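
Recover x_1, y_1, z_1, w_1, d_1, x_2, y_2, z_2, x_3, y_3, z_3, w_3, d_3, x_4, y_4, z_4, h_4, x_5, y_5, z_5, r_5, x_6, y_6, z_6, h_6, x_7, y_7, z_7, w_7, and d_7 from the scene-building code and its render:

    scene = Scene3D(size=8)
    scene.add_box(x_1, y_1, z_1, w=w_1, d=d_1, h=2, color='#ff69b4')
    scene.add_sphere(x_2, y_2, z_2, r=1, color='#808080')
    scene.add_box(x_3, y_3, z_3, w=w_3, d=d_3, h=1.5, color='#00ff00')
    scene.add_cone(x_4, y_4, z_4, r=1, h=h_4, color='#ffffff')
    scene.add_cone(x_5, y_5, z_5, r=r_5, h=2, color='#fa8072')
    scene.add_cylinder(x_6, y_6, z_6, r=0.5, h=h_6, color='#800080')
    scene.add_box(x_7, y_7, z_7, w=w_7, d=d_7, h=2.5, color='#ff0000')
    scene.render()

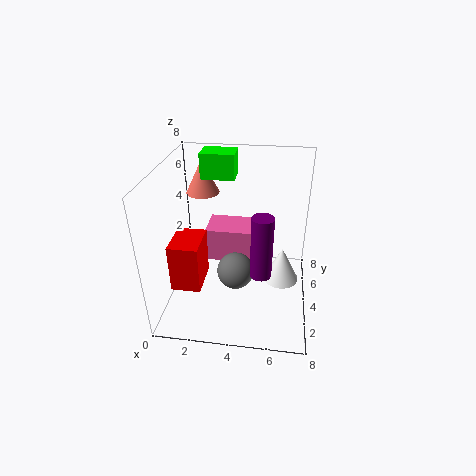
x_1 = 2, y_1 = 4.5, z_1 = 2, w_1 = 3, d_1 = 2, x_2 = 4, y_2 = 3, z_2 = 2.5, x_3 = 1.5, y_3 = 6, z_3 = 6.5, w_3 = 2, d_3 = 1.5, x_4 = 6.5, y_4 = 4, z_4 = 1.5, h_4 = 2, x_5 = 1.5, y_5 = 6.5, z_5 = 5.5, r_5 = 1, x_6 = 5.5, y_6 = 1, z_6 = 4, h_6 = 3, x_7 = 1, y_7 = 1, z_7 = 2.5, w_7 = 1.5, d_7 = 2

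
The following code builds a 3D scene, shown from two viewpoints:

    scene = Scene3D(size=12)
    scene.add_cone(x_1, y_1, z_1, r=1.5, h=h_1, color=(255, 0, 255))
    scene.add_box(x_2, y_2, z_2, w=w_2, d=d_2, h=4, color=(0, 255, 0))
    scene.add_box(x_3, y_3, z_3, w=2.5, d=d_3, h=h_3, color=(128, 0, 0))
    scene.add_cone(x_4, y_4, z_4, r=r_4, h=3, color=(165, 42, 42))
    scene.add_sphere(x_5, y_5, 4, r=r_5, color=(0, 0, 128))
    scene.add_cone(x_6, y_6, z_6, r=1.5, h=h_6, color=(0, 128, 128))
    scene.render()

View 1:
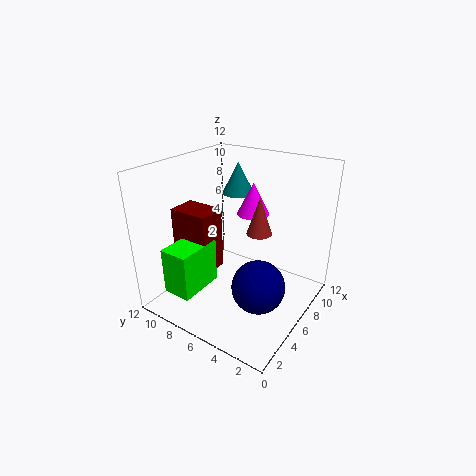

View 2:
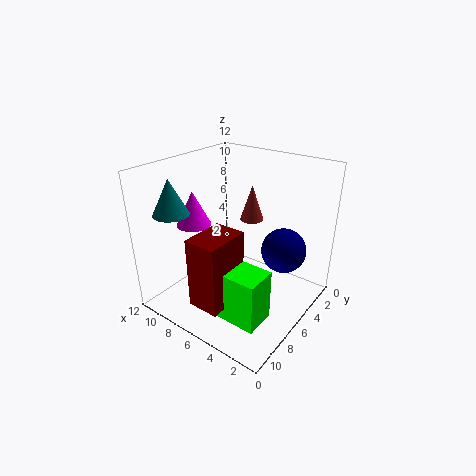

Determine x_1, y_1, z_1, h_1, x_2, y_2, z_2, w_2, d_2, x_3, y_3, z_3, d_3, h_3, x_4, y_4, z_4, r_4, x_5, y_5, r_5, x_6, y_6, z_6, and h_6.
x_1 = 10; y_1 = 7; z_1 = 6.5; h_1 = 3; x_2 = 1.5; y_2 = 8; z_2 = 1.5; w_2 = 4; d_2 = 2.5; x_3 = 4; y_3 = 8; z_3 = 2.5; d_3 = 3.5; h_3 = 5.5; x_4 = 6; y_4 = 4; z_4 = 7; r_4 = 1; x_5 = 3.5; y_5 = 2.5; r_5 = 2; x_6 = 10.5; y_6 = 9; z_6 = 8; h_6 = 3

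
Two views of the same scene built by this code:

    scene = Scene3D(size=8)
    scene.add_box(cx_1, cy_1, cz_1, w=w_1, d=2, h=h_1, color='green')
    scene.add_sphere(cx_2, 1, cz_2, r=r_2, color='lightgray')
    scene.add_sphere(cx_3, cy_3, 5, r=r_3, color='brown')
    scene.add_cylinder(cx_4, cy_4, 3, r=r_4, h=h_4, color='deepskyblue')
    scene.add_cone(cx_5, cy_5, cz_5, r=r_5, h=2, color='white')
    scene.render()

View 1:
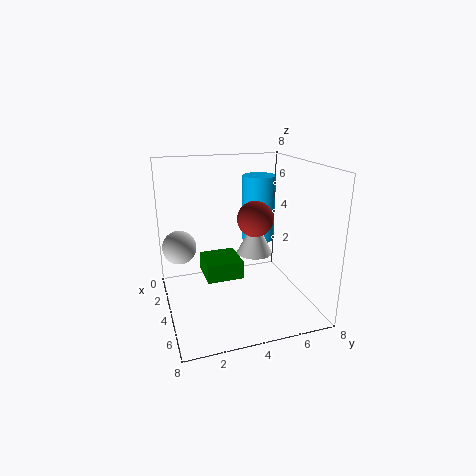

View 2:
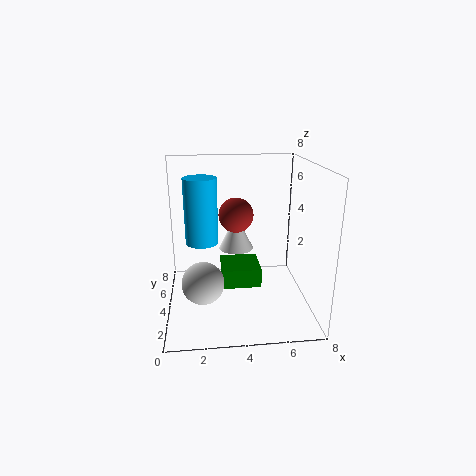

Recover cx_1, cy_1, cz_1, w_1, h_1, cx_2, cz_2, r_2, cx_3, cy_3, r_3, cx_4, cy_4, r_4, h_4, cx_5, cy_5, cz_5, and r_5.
cx_1 = 3, cy_1 = 2, cz_1 = 2, w_1 = 2, h_1 = 1, cx_2 = 2, cz_2 = 3, r_2 = 1, cx_3 = 4, cy_3 = 5, r_3 = 1, cx_4 = 2, cy_4 = 6, r_4 = 1, h_4 = 4, cx_5 = 4, cy_5 = 5, cz_5 = 3, r_5 = 1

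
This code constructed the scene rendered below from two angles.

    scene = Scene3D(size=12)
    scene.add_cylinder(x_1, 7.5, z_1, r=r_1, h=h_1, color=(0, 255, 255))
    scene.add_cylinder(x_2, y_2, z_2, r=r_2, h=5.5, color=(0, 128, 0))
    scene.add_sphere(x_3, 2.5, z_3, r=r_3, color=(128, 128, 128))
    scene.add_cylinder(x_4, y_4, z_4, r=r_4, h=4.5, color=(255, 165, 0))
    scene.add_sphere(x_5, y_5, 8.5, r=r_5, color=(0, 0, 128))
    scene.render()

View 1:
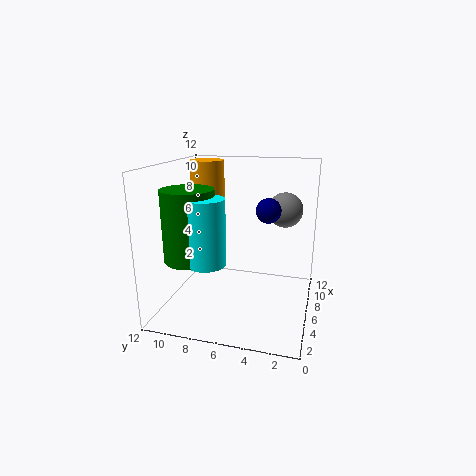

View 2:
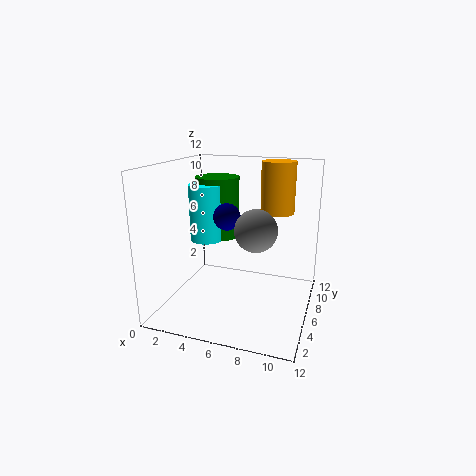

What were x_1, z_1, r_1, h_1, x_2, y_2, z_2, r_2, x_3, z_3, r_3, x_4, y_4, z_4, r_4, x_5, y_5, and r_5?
x_1 = 2.5; z_1 = 5; r_1 = 1.5; h_1 = 5; x_2 = 3; y_2 = 9; z_2 = 5; r_2 = 2; x_3 = 8.5; z_3 = 8; r_3 = 1.5; x_4 = 8.5; y_4 = 9.5; z_4 = 7.5; r_4 = 1.5; x_5 = 6; y_5 = 3.5; r_5 = 1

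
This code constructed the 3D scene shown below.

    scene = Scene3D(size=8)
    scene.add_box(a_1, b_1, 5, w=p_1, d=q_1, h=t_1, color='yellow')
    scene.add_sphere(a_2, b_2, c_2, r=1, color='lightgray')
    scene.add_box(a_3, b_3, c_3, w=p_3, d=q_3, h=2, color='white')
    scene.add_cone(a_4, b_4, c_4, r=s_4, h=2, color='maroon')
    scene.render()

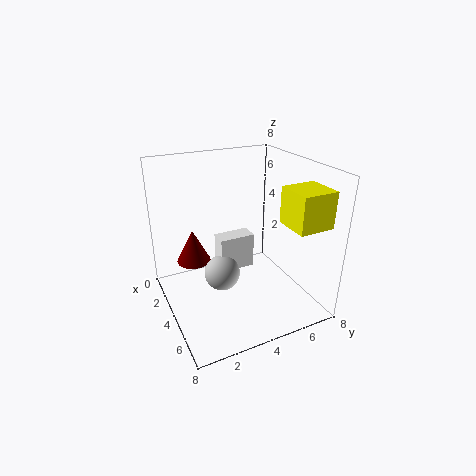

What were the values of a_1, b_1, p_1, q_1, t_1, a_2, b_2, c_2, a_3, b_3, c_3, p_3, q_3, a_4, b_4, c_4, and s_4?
a_1 = 5, b_1 = 6, p_1 = 2, q_1 = 2, t_1 = 2, a_2 = 4, b_2 = 3, c_2 = 2, a_3 = 3, b_3 = 3, c_3 = 2, p_3 = 1, q_3 = 2, a_4 = 2, b_4 = 2, c_4 = 2, s_4 = 1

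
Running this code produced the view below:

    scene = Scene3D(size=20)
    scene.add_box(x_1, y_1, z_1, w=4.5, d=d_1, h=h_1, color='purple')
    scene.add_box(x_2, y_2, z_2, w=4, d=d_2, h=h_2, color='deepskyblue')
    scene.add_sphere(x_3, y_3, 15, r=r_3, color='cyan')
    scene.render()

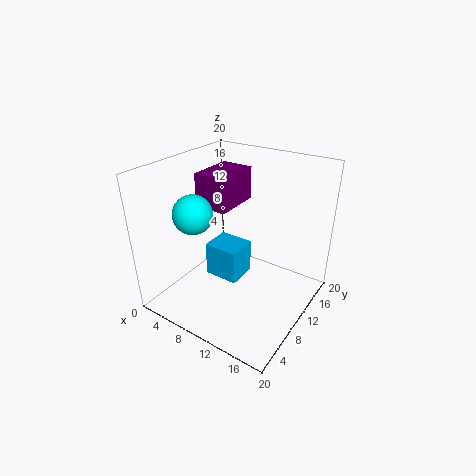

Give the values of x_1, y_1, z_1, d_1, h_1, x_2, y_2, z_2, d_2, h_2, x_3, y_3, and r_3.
x_1 = 5; y_1 = 7.5; z_1 = 14.5; d_1 = 6.5; h_1 = 4.5; x_2 = 10.5; y_2 = 2.5; z_2 = 9; d_2 = 3.5; h_2 = 4; x_3 = 7; y_3 = 4.5; r_3 = 2.5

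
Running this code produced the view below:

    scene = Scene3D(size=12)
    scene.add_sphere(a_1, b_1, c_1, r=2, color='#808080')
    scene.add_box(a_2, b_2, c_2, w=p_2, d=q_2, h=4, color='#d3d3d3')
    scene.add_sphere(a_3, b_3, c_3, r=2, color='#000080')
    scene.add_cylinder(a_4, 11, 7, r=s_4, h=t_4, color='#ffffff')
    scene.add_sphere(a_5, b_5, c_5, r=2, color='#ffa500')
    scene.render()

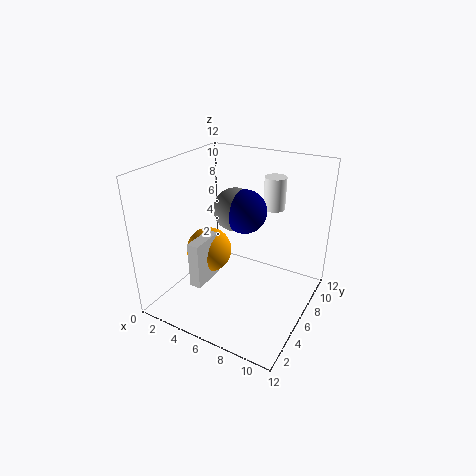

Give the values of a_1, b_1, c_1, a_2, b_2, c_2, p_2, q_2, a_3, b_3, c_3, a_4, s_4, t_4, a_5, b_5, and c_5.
a_1 = 4, b_1 = 9, c_1 = 7, a_2 = 3, b_2 = 3, c_2 = 2, p_2 = 1, q_2 = 3, a_3 = 5, b_3 = 9, c_3 = 7, a_4 = 7, s_4 = 1, t_4 = 3, a_5 = 3, b_5 = 6, c_5 = 4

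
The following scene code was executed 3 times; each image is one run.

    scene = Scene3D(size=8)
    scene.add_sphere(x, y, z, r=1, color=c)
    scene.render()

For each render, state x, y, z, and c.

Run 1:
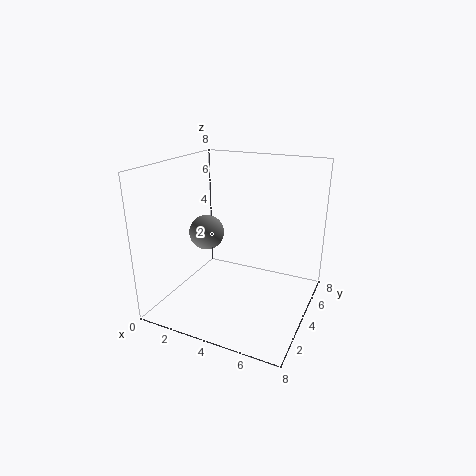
x = 2, y = 4, z = 4, c = 'gray'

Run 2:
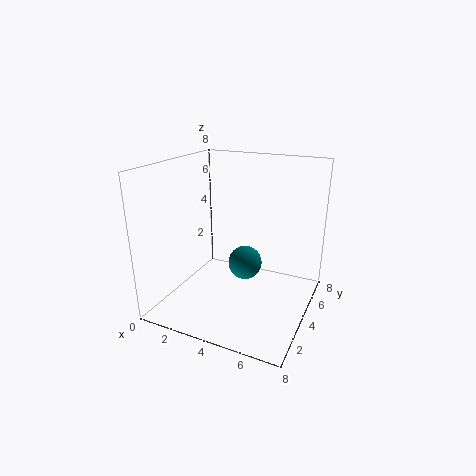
x = 4, y = 5, z = 2, c = 'teal'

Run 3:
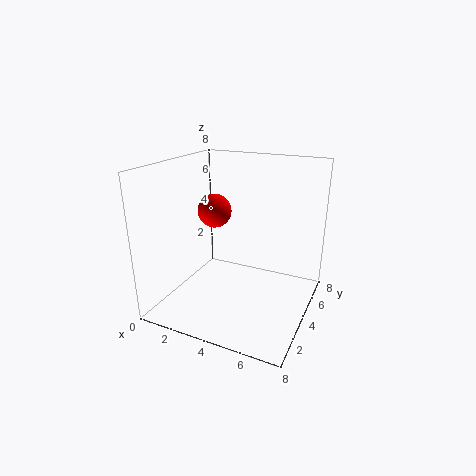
x = 2, y = 5, z = 5, c = 'red'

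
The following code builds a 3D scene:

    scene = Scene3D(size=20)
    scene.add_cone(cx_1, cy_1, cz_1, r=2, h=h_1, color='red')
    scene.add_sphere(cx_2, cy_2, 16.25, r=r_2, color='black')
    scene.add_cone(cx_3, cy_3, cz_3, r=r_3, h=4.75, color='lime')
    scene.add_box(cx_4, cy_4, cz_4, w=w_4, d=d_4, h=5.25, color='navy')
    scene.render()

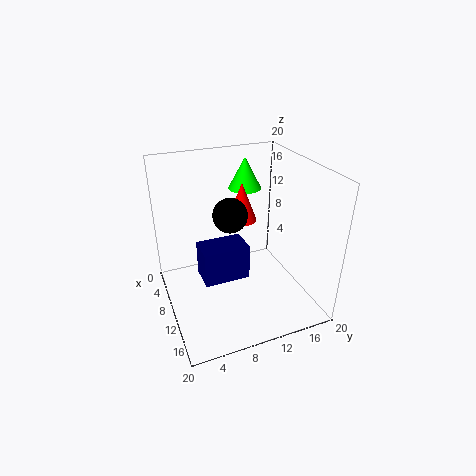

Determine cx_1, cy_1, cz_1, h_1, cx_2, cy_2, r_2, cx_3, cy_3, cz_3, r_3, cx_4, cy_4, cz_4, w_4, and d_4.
cx_1 = 9.5
cy_1 = 10.75
cz_1 = 12.5
h_1 = 5.25
cx_2 = 15
cy_2 = 7
r_2 = 2
cx_3 = 3.5
cy_3 = 13.75
cz_3 = 14.5
r_3 = 2.5
cx_4 = 6
cy_4 = 5
cz_4 = 3
w_4 = 4.25
d_4 = 6.75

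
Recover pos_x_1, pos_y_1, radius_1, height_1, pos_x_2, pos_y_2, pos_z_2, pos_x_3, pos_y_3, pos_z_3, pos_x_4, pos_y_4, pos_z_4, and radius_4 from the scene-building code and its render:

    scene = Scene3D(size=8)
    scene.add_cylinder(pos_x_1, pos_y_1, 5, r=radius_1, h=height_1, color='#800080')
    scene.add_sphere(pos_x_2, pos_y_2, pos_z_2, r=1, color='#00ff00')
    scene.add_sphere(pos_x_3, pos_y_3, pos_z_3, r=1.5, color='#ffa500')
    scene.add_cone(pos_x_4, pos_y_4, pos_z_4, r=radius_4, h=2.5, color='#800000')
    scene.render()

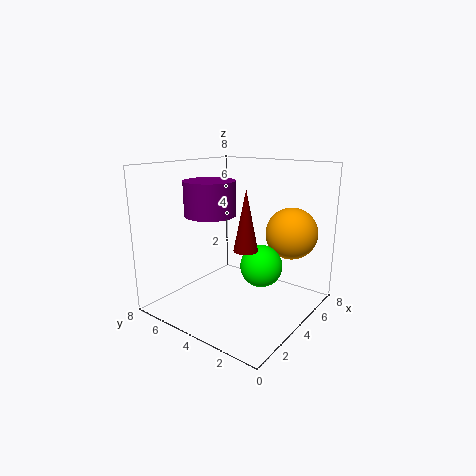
pos_x_1 = 4, pos_y_1 = 6, radius_1 = 1.5, height_1 = 2, pos_x_2 = 2.5, pos_y_2 = 1.5, pos_z_2 = 3.5, pos_x_3 = 6.5, pos_y_3 = 2, pos_z_3 = 4, pos_x_4 = 0.5, pos_y_4 = 1, pos_z_4 = 5, radius_4 = 0.5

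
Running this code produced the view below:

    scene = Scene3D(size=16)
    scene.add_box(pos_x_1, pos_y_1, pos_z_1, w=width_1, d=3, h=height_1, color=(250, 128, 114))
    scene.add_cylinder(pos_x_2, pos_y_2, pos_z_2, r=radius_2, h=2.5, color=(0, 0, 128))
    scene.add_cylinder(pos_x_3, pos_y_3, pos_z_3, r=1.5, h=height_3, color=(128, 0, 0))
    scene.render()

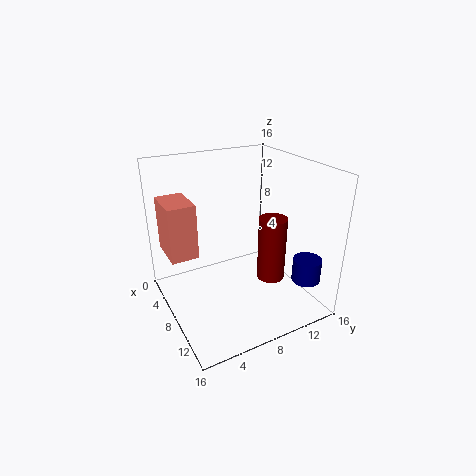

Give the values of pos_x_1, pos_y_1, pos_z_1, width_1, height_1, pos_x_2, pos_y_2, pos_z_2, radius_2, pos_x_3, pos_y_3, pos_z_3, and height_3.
pos_x_1 = 3; pos_y_1 = 0.5; pos_z_1 = 6.5; width_1 = 4.5; height_1 = 6; pos_x_2 = 14; pos_y_2 = 13; pos_z_2 = 4.5; radius_2 = 1.5; pos_x_3 = 11; pos_y_3 = 10.5; pos_z_3 = 4; height_3 = 7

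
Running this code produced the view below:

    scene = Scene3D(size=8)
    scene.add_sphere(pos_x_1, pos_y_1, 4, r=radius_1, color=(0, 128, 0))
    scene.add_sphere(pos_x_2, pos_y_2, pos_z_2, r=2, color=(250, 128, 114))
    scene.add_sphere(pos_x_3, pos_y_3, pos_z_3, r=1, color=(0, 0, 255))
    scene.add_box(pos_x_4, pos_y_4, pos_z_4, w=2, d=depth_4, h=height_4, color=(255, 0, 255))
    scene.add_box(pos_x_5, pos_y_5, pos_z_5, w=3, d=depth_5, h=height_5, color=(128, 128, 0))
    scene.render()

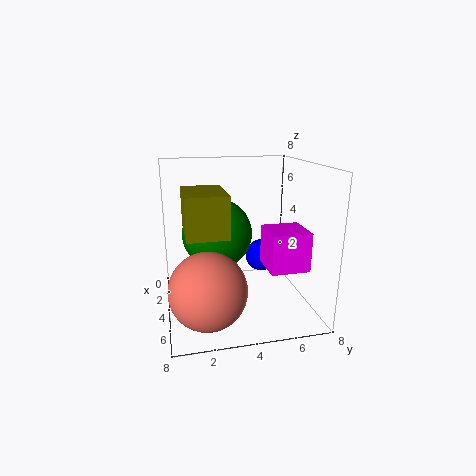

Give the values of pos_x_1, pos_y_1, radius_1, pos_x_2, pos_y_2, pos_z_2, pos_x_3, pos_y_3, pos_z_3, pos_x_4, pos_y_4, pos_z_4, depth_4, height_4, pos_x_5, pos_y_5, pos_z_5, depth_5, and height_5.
pos_x_1 = 3; pos_y_1 = 3; radius_1 = 2; pos_x_2 = 6; pos_y_2 = 2; pos_z_2 = 2; pos_x_3 = 2; pos_y_3 = 6; pos_z_3 = 2; pos_x_4 = 5; pos_y_4 = 5; pos_z_4 = 3; depth_4 = 2; height_4 = 2; pos_x_5 = 4; pos_y_5 = 1; pos_z_5 = 5; depth_5 = 2; height_5 = 2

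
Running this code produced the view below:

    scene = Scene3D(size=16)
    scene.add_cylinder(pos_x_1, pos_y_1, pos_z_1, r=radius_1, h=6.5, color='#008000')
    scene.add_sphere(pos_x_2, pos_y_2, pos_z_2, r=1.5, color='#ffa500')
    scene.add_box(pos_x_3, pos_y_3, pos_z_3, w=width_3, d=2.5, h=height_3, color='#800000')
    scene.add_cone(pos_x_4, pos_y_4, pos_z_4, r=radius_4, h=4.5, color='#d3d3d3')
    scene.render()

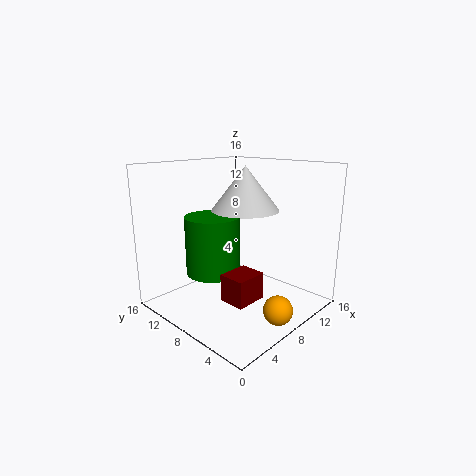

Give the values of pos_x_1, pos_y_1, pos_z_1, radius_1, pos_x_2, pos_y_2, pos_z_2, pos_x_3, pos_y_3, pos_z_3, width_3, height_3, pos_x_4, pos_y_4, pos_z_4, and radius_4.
pos_x_1 = 6, pos_y_1 = 10, pos_z_1 = 4, radius_1 = 3, pos_x_2 = 7, pos_y_2 = 1.5, pos_z_2 = 2, pos_x_3 = 1.5, pos_y_3 = 1.5, pos_z_3 = 4.5, width_3 = 3, height_3 = 2.5, pos_x_4 = 7.5, pos_y_4 = 6.5, pos_z_4 = 11.5, radius_4 = 3.5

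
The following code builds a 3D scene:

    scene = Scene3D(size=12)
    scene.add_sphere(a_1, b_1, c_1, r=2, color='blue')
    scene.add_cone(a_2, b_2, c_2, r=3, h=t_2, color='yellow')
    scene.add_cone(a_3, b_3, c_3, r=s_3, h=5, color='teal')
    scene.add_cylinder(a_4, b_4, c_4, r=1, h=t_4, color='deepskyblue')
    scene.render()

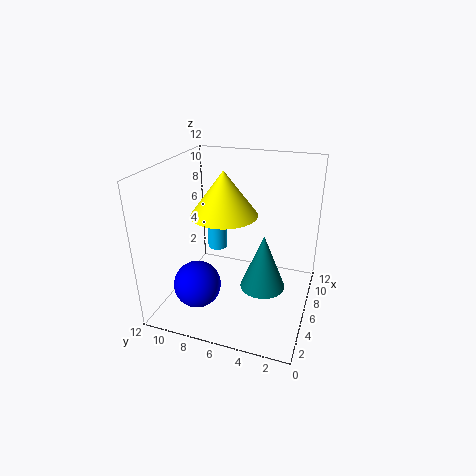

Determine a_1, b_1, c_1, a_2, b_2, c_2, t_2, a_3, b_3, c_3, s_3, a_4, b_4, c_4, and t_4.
a_1 = 4
b_1 = 9
c_1 = 2
a_2 = 8
b_2 = 8
c_2 = 7
t_2 = 4
a_3 = 7
b_3 = 4
c_3 = 1
s_3 = 2
a_4 = 11
b_4 = 10
c_4 = 2
t_4 = 5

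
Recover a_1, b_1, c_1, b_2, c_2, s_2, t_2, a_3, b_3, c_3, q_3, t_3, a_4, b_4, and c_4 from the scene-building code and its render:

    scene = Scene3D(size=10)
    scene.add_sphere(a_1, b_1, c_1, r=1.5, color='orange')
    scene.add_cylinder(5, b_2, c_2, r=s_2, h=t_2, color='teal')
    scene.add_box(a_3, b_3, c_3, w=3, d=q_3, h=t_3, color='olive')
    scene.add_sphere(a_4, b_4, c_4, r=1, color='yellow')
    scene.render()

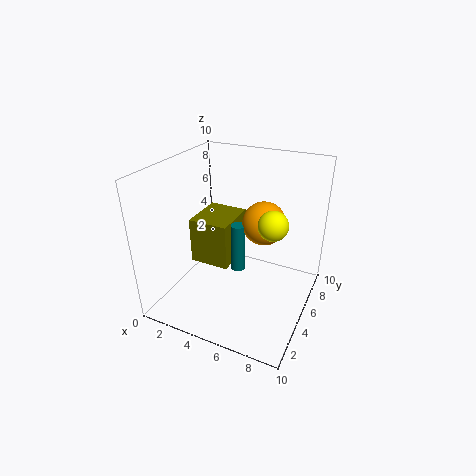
a_1 = 6.5
b_1 = 6
c_1 = 6
b_2 = 5
c_2 = 2.5
s_2 = 0.5
t_2 = 3.5
a_3 = 1
b_3 = 5
c_3 = 2
q_3 = 3.5
t_3 = 3.5
a_4 = 7.5
b_4 = 5
c_4 = 6.5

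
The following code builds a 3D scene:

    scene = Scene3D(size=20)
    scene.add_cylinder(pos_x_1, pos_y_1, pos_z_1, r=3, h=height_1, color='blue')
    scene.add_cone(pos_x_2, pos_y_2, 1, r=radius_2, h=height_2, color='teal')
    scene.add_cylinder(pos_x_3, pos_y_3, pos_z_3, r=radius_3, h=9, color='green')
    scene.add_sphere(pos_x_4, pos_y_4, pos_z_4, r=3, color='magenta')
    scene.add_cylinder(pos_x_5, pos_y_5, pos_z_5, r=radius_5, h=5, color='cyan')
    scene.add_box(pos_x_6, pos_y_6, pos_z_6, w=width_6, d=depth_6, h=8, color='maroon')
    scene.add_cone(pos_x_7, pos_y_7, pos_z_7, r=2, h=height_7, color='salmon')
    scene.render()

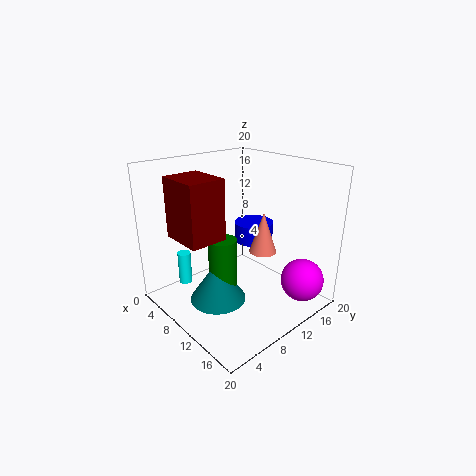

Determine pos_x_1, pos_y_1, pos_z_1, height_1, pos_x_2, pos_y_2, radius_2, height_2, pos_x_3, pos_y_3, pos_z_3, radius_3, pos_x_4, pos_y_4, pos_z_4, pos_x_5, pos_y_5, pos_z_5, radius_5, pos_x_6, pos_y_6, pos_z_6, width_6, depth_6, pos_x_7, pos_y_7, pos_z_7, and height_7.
pos_x_1 = 7, pos_y_1 = 16, pos_z_1 = 7, height_1 = 3, pos_x_2 = 9, pos_y_2 = 7, radius_2 = 4, height_2 = 6, pos_x_3 = 9, pos_y_3 = 8, pos_z_3 = 1, radius_3 = 2, pos_x_4 = 17, pos_y_4 = 16, pos_z_4 = 4, pos_x_5 = 2, pos_y_5 = 6, pos_z_5 = 1, radius_5 = 1, pos_x_6 = 5, pos_y_6 = 2, pos_z_6 = 11, width_6 = 6, depth_6 = 5, pos_x_7 = 11, pos_y_7 = 14, pos_z_7 = 7, height_7 = 6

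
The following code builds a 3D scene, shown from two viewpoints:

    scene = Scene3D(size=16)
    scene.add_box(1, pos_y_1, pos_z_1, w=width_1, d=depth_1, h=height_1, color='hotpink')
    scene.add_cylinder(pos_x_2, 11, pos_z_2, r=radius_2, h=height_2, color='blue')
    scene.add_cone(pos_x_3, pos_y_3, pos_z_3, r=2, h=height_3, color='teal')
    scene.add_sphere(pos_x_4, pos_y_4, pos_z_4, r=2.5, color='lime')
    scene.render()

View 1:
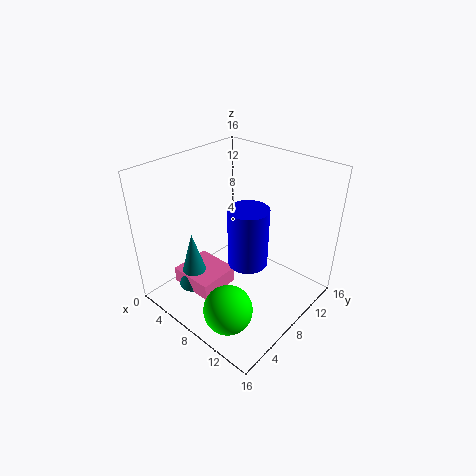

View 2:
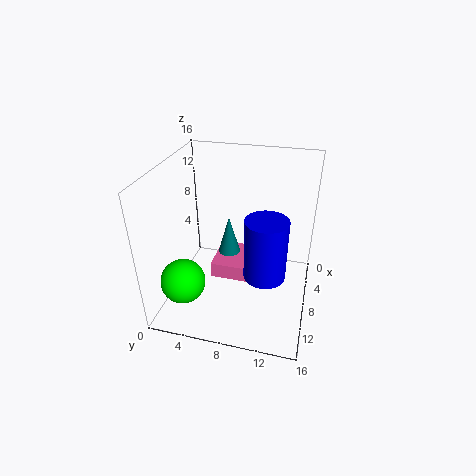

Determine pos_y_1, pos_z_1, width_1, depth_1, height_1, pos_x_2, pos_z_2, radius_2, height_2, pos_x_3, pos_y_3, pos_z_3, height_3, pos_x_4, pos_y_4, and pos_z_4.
pos_y_1 = 4; pos_z_1 = 0.5; width_1 = 5.5; depth_1 = 5; height_1 = 2; pos_x_2 = 7; pos_z_2 = 2.5; radius_2 = 2.5; height_2 = 7.5; pos_x_3 = 3; pos_y_3 = 5.5; pos_z_3 = 0.5; height_3 = 7; pos_x_4 = 11.5; pos_y_4 = 2.5; pos_z_4 = 3.5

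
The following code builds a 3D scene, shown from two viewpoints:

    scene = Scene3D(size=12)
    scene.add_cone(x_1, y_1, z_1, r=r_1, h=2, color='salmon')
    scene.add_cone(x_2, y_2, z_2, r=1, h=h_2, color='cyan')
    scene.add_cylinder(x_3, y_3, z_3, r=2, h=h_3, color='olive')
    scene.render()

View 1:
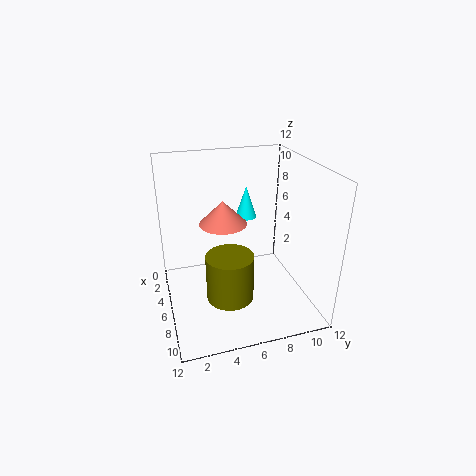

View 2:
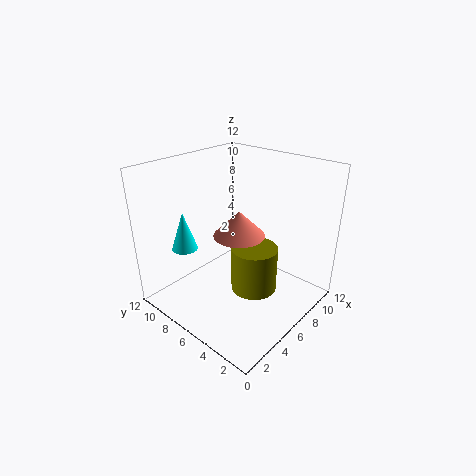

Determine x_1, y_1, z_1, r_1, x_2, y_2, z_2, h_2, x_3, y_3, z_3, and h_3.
x_1 = 5
y_1 = 5
z_1 = 7
r_1 = 2
x_2 = 2
y_2 = 8
z_2 = 6
h_2 = 3
x_3 = 7
y_3 = 5
z_3 = 1
h_3 = 4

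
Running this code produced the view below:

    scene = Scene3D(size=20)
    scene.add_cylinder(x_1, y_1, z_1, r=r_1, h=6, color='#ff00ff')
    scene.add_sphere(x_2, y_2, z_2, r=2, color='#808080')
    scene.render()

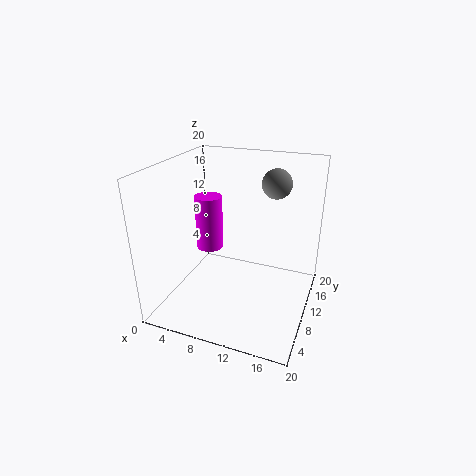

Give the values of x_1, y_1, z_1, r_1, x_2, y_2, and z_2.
x_1 = 9.5, y_1 = 2.5, z_1 = 12.5, r_1 = 1.5, x_2 = 14.5, y_2 = 12.5, z_2 = 17.5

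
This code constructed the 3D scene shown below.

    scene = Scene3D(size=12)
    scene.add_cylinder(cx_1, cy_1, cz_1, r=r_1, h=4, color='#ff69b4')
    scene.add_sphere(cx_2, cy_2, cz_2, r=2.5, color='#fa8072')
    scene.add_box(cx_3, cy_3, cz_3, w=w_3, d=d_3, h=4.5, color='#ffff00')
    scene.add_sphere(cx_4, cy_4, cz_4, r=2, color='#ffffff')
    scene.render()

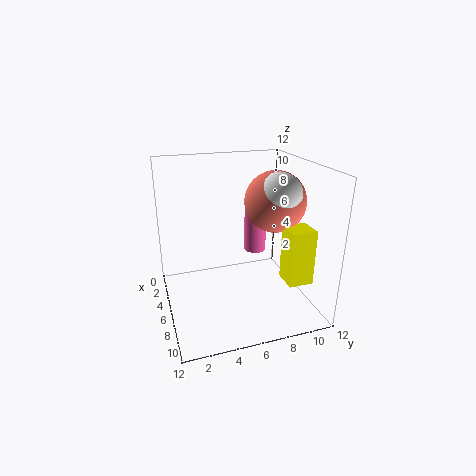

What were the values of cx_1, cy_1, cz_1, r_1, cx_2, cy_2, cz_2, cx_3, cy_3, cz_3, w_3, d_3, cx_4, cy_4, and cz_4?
cx_1 = 3.5, cy_1 = 8.5, cz_1 = 3.5, r_1 = 1, cx_2 = 6.5, cy_2 = 9, cz_2 = 9, cx_3 = 8, cy_3 = 9, cz_3 = 3, w_3 = 2, d_3 = 2, cx_4 = 7, cy_4 = 9, cz_4 = 9.5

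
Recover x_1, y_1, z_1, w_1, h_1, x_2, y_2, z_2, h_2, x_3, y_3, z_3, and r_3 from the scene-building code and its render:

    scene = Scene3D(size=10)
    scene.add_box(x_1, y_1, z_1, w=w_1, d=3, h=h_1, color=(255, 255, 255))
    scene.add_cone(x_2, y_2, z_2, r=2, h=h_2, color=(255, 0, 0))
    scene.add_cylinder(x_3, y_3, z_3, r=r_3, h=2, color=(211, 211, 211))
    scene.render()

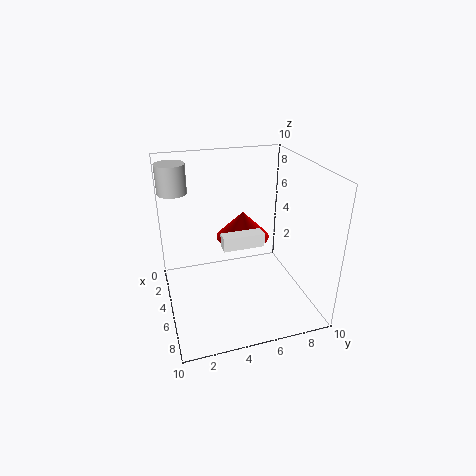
x_1 = 4, y_1 = 4, z_1 = 4, w_1 = 1, h_1 = 1, x_2 = 3, y_2 = 6, z_2 = 4, h_2 = 2, x_3 = 3, y_3 = 1, z_3 = 8, r_3 = 1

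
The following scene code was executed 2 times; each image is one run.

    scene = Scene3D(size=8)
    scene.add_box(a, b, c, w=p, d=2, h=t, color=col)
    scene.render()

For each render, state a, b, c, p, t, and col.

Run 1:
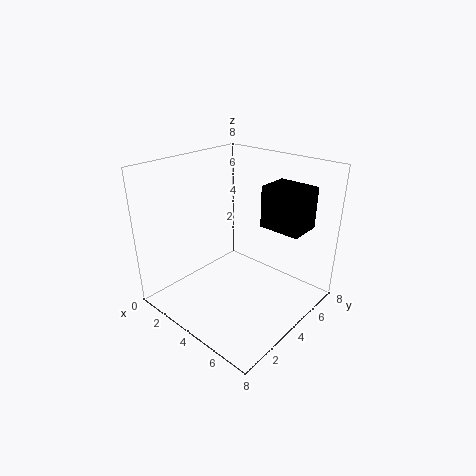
a = 4
b = 6
c = 4
p = 2.5
t = 2.5
col = 'black'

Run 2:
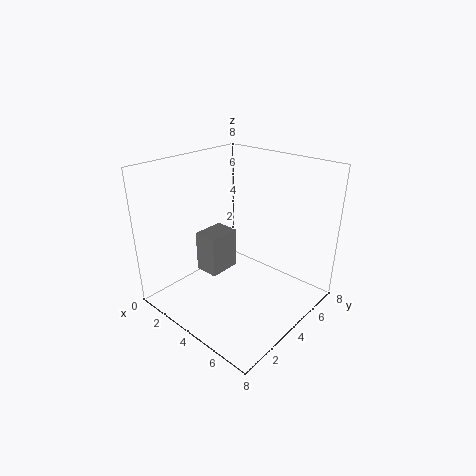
a = 1
b = 3.5
c = 1
p = 1.5
t = 2.5
col = 'gray'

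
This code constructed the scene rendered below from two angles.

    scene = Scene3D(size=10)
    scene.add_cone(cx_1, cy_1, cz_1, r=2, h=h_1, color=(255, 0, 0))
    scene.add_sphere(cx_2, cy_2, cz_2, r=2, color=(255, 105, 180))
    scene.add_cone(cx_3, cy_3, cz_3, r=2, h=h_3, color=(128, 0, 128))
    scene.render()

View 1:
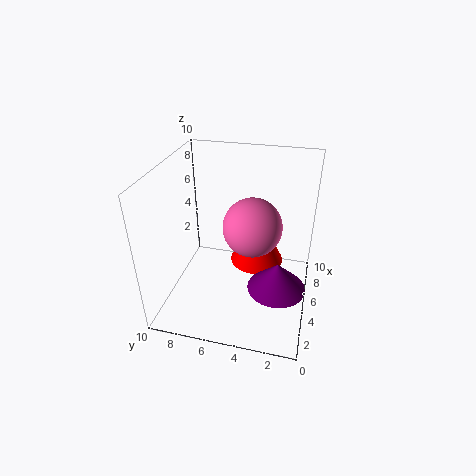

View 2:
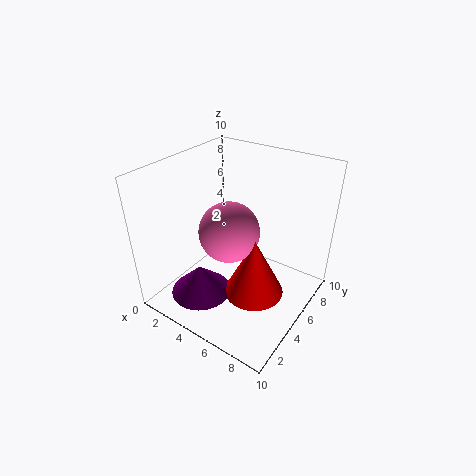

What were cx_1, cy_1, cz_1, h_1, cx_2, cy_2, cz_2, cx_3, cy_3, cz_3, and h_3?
cx_1 = 7, cy_1 = 4, cz_1 = 2, h_1 = 4, cx_2 = 5, cy_2 = 4, cz_2 = 6, cx_3 = 4, cy_3 = 2, cz_3 = 2, h_3 = 2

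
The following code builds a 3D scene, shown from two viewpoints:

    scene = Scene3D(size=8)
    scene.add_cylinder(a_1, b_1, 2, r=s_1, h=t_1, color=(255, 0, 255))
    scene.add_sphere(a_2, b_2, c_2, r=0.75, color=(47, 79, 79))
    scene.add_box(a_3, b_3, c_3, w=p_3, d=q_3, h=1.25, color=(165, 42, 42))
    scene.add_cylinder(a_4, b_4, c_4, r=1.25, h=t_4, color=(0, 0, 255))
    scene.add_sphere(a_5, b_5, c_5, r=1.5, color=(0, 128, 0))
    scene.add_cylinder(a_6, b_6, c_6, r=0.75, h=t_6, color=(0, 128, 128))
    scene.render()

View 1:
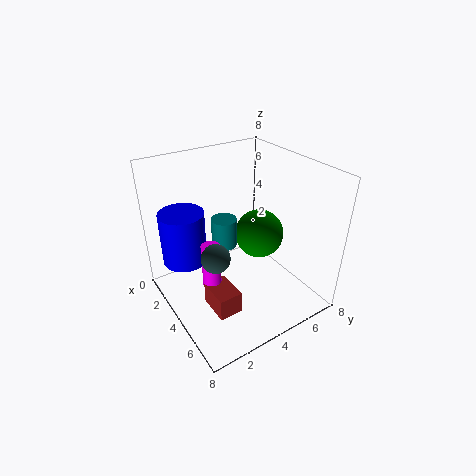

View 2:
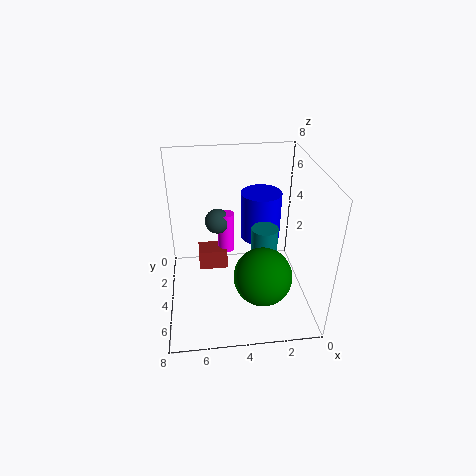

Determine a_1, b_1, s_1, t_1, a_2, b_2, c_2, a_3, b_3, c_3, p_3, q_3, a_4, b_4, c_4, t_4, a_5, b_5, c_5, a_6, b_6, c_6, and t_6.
a_1 = 4.5
b_1 = 2
s_1 = 0.5
t_1 = 2.5
a_2 = 5
b_2 = 2
c_2 = 4
a_3 = 4.5
b_3 = 1.5
c_3 = 1
p_3 = 1.75
q_3 = 1.25
a_4 = 2.25
b_4 = 1.5
c_4 = 2.5
t_4 = 3
a_5 = 3
b_5 = 6.25
c_5 = 3
a_6 = 2.5
b_6 = 4
c_6 = 2.75
t_6 = 1.75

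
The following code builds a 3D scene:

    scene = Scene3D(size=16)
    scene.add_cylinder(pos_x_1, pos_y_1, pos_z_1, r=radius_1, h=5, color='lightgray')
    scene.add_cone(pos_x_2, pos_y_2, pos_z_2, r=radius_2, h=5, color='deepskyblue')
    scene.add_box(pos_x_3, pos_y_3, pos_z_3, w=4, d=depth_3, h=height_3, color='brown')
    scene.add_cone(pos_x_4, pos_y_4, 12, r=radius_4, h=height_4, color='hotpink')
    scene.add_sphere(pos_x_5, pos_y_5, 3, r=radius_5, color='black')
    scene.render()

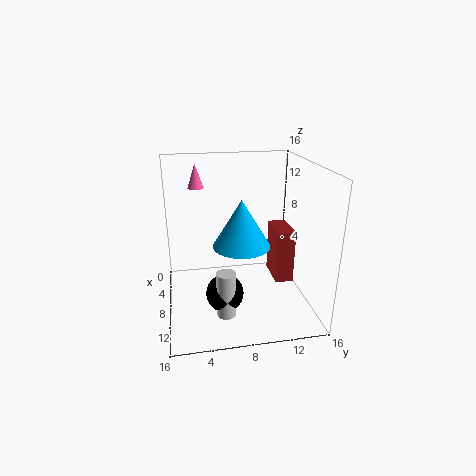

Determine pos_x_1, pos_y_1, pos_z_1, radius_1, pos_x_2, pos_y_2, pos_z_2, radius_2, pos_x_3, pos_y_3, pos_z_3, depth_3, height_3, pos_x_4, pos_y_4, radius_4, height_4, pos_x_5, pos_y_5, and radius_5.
pos_x_1 = 12, pos_y_1 = 6, pos_z_1 = 1, radius_1 = 1, pos_x_2 = 10, pos_y_2 = 8, pos_z_2 = 8, radius_2 = 3, pos_x_3 = 6, pos_y_3 = 12, pos_z_3 = 3, depth_3 = 2, height_3 = 6, pos_x_4 = 1, pos_y_4 = 4, radius_4 = 1, height_4 = 3, pos_x_5 = 11, pos_y_5 = 6, radius_5 = 2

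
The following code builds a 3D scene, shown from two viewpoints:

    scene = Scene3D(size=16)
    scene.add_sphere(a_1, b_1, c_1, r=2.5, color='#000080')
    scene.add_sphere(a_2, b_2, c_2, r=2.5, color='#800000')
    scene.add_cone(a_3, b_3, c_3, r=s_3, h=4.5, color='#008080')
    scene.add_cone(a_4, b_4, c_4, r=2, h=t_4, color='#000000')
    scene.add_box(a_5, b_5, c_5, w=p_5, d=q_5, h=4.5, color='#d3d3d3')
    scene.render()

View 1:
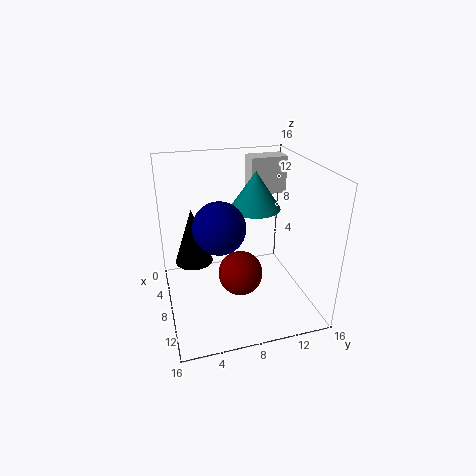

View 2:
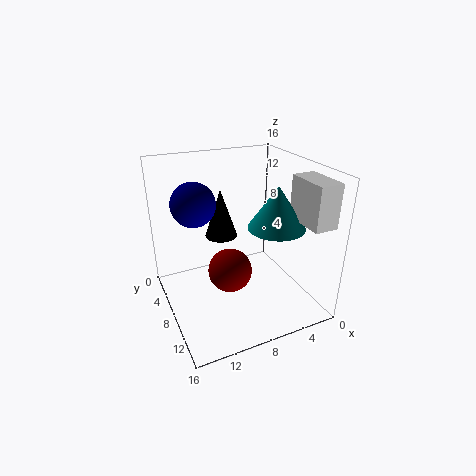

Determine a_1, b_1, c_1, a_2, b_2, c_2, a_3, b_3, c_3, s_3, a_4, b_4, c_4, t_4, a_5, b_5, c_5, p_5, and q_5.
a_1 = 12
b_1 = 5
c_1 = 11.5
a_2 = 9
b_2 = 8
c_2 = 4
a_3 = 5
b_3 = 11
c_3 = 10
s_3 = 3
a_4 = 8
b_4 = 3
c_4 = 6
t_4 = 6
a_5 = 1
b_5 = 11
c_5 = 11
p_5 = 2.5
q_5 = 4.5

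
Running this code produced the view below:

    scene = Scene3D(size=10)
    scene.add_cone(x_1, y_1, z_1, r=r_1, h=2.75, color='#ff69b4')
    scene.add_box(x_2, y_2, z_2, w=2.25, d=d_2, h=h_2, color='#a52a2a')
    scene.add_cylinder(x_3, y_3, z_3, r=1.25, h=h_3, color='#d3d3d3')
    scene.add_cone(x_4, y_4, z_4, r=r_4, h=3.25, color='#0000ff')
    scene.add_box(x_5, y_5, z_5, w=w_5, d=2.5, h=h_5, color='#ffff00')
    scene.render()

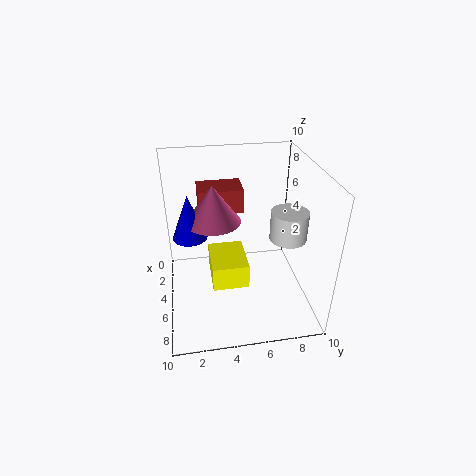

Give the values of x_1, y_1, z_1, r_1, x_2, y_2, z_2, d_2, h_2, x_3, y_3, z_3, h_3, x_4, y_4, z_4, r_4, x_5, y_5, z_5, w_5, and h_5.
x_1 = 3.25
y_1 = 3.5
z_1 = 5.5
r_1 = 2
x_2 = 1
y_2 = 2.5
z_2 = 6
d_2 = 3.25
h_2 = 1.75
x_3 = 6
y_3 = 8.25
z_3 = 5.25
h_3 = 2
x_4 = 3.5
y_4 = 1.75
z_4 = 4.5
r_4 = 1.25
x_5 = 3.5
y_5 = 3
z_5 = 2
w_5 = 3.25
h_5 = 1.75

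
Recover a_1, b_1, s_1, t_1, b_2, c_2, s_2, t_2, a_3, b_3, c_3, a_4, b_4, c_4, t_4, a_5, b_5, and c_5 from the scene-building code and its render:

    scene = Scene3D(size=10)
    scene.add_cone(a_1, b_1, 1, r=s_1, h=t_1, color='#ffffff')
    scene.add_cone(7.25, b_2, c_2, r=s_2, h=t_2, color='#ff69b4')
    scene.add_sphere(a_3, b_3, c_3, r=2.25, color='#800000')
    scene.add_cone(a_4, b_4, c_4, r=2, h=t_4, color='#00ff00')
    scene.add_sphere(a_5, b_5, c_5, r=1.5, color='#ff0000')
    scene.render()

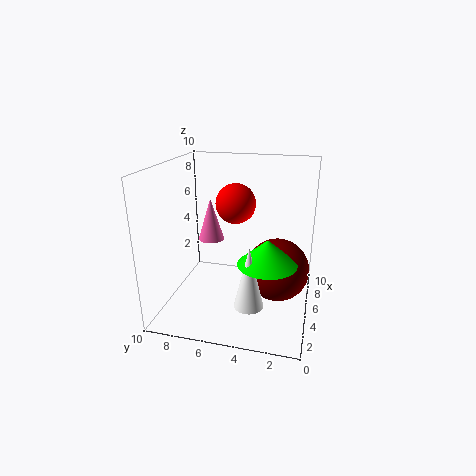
a_1 = 3, b_1 = 3.75, s_1 = 1, t_1 = 4.25, b_2 = 7.75, c_2 = 3.75, s_2 = 1, t_2 = 3.25, a_3 = 5.75, b_3 = 2.25, c_3 = 2.5, a_4 = 4, b_4 = 2.75, c_4 = 3.75, t_4 = 1.75, a_5 = 7.25, b_5 = 5.75, c_5 = 6.75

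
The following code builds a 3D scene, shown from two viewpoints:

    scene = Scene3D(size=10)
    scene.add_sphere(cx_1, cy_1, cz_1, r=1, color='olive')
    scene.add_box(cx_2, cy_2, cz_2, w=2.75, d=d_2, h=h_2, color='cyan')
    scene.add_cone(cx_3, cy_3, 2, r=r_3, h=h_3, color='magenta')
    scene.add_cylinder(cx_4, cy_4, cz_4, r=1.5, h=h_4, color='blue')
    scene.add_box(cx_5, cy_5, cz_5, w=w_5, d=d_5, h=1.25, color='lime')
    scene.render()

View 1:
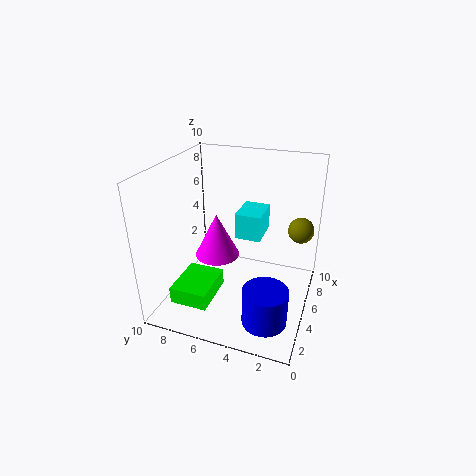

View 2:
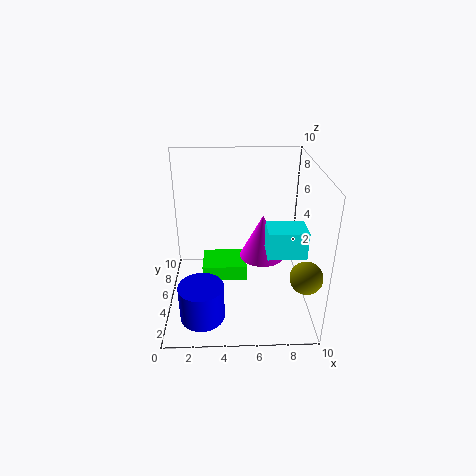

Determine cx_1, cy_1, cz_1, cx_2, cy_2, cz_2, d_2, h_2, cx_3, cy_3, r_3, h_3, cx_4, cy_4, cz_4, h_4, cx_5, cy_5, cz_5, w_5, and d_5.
cx_1 = 9, cy_1 = 1.25, cz_1 = 4.25, cx_2 = 7, cy_2 = 4, cz_2 = 3.75, d_2 = 2, h_2 = 2, cx_3 = 7, cy_3 = 7.5, r_3 = 1.75, h_3 = 3.5, cx_4 = 2.5, cy_4 = 2.25, cz_4 = 0.5, h_4 = 2.5, cx_5 = 2.25, cy_5 = 6.5, cz_5 = 0.25, w_5 = 3.5, d_5 = 2.75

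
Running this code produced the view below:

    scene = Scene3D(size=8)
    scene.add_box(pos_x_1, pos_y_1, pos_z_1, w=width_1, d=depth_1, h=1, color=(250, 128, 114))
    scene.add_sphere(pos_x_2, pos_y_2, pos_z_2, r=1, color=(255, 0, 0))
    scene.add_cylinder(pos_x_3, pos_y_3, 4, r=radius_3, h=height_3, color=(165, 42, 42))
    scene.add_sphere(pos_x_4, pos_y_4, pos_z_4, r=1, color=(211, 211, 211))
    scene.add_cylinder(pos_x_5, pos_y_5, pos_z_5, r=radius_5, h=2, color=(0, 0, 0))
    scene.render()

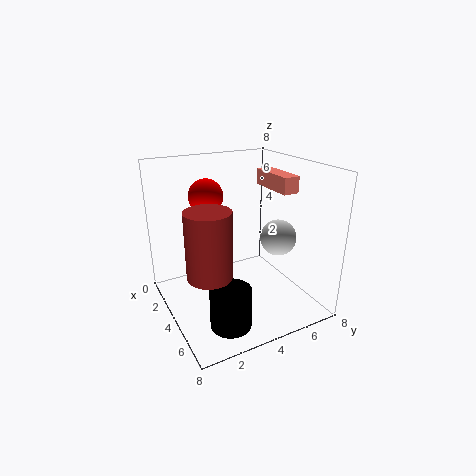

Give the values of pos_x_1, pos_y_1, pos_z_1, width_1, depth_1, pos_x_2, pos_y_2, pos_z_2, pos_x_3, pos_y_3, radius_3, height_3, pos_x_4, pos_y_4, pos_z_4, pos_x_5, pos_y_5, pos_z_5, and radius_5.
pos_x_1 = 1, pos_y_1 = 7, pos_z_1 = 6, width_1 = 3, depth_1 = 1, pos_x_2 = 2, pos_y_2 = 3, pos_z_2 = 6, pos_x_3 = 7, pos_y_3 = 1, radius_3 = 1, height_3 = 3, pos_x_4 = 5, pos_y_4 = 6, pos_z_4 = 4, pos_x_5 = 7, pos_y_5 = 2, pos_z_5 = 1, radius_5 = 1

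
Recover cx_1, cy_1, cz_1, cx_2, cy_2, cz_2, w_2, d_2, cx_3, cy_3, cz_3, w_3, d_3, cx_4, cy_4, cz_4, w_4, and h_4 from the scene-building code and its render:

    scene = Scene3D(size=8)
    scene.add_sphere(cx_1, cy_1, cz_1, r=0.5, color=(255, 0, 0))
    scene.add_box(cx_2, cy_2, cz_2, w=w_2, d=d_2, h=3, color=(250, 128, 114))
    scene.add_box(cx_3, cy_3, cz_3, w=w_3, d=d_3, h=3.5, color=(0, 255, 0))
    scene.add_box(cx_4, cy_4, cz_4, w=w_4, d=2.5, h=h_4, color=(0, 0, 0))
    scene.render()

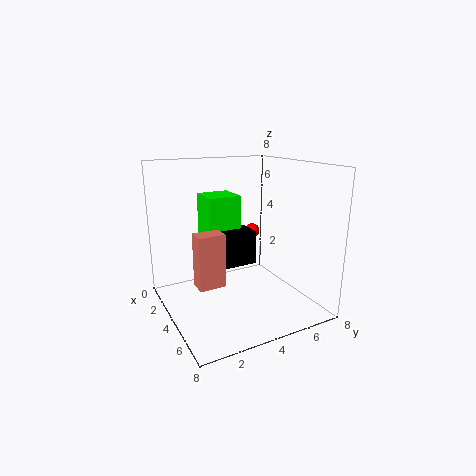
cx_1 = 0.5, cy_1 = 7, cz_1 = 3, cx_2 = 3.5, cy_2 = 1.5, cz_2 = 1.5, w_2 = 1, d_2 = 1.5, cx_3 = 0.5, cy_3 = 3, cz_3 = 2.5, w_3 = 2, d_3 = 2, cx_4 = 2, cy_4 = 3, cz_4 = 2, w_4 = 1.5, h_4 = 2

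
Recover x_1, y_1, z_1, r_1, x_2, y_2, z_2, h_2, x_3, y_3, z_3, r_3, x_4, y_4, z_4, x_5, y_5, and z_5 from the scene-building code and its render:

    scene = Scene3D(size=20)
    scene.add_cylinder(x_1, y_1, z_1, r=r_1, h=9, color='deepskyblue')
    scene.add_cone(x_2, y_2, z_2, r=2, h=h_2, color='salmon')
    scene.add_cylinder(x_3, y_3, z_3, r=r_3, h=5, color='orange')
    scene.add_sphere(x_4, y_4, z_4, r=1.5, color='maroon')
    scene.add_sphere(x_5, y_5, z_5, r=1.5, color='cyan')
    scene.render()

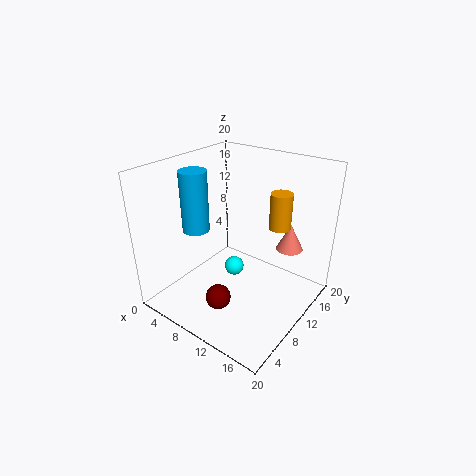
x_1 = 3; y_1 = 9; z_1 = 9.5; r_1 = 2; x_2 = 14.5; y_2 = 17; z_2 = 6.5; h_2 = 4; x_3 = 14.5; y_3 = 13.5; z_3 = 11.5; r_3 = 1.5; x_4 = 13; y_4 = 2; z_4 = 6.5; x_5 = 7; y_5 = 13; z_5 = 2.5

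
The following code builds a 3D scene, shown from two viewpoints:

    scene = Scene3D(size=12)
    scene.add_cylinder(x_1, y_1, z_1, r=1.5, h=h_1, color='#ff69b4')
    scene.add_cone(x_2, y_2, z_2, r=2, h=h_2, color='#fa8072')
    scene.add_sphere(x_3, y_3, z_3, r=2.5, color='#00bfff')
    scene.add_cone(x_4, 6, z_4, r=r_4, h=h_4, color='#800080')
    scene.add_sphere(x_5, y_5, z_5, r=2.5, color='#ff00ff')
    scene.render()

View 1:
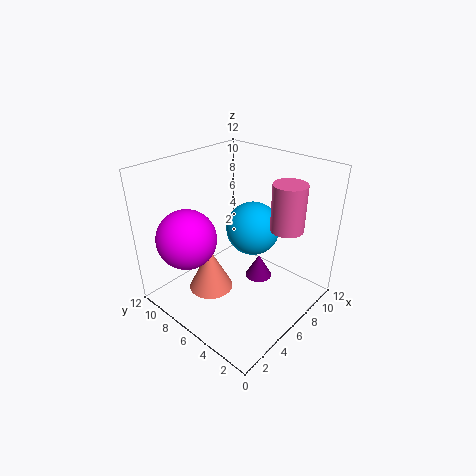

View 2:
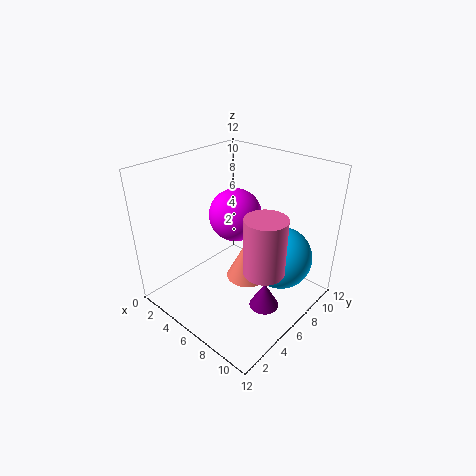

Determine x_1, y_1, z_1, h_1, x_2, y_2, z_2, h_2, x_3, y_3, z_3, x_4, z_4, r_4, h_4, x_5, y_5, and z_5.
x_1 = 10.25, y_1 = 4, z_1 = 5.75, h_1 = 4.25, x_2 = 5, y_2 = 8.5, z_2 = 0.25, h_2 = 4, x_3 = 9.5, y_3 = 7.25, z_3 = 5, x_4 = 9, z_4 = 0.5, r_4 = 1.25, h_4 = 2.25, x_5 = 3, y_5 = 9, z_5 = 6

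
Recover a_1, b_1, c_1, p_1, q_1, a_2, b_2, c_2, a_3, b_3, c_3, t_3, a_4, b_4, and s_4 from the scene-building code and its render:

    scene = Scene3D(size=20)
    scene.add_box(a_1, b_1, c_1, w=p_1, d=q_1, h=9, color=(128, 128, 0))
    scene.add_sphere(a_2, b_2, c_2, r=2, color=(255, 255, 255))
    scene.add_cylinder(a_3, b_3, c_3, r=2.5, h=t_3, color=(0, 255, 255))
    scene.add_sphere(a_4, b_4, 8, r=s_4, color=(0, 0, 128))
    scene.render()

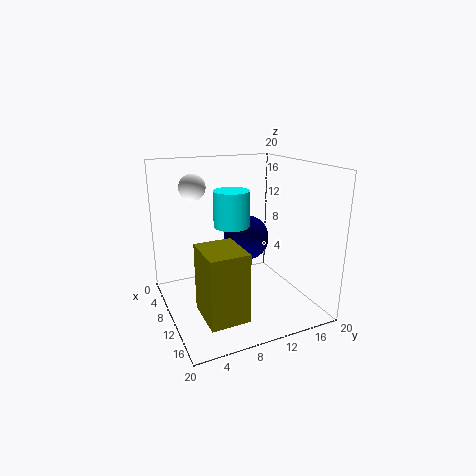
a_1 = 12
b_1 = 3
c_1 = 2
p_1 = 6
q_1 = 5
a_2 = 2.5
b_2 = 6
c_2 = 16
a_3 = 9
b_3 = 9.5
c_3 = 11.5
t_3 = 5
a_4 = 5.5
b_4 = 13.5
s_4 = 3.5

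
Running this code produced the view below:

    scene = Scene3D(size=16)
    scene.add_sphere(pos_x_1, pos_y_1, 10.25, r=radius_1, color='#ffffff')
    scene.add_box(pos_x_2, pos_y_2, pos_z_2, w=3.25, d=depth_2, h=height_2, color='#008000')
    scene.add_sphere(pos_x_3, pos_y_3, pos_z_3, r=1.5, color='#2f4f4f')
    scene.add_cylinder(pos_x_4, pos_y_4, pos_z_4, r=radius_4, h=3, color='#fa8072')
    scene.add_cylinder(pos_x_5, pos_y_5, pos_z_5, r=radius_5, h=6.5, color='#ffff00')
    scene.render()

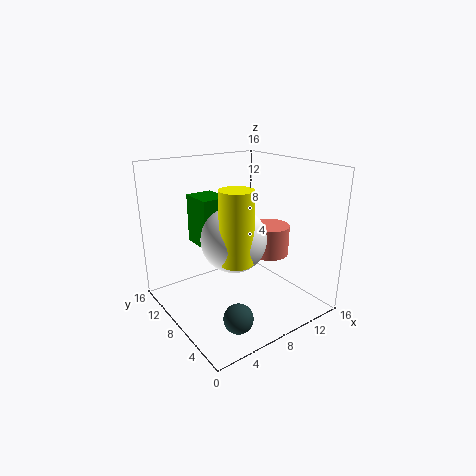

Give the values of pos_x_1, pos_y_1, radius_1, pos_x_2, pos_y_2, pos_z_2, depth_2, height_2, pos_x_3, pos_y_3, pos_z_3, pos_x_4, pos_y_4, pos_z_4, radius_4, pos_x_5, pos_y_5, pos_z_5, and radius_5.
pos_x_1 = 4.25; pos_y_1 = 3.5; radius_1 = 3; pos_x_2 = 5.25; pos_y_2 = 10.5; pos_z_2 = 6.25; depth_2 = 4; height_2 = 5.75; pos_x_3 = 4.25; pos_y_3 = 2.75; pos_z_3 = 2; pos_x_4 = 9; pos_y_4 = 4; pos_z_4 = 7.5; radius_4 = 2; pos_x_5 = 3.5; pos_y_5 = 2; pos_z_5 = 8.75; radius_5 = 1.5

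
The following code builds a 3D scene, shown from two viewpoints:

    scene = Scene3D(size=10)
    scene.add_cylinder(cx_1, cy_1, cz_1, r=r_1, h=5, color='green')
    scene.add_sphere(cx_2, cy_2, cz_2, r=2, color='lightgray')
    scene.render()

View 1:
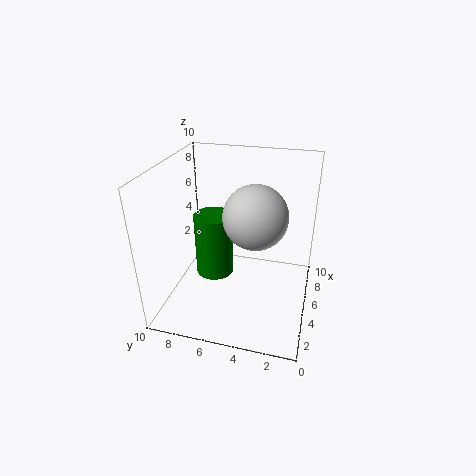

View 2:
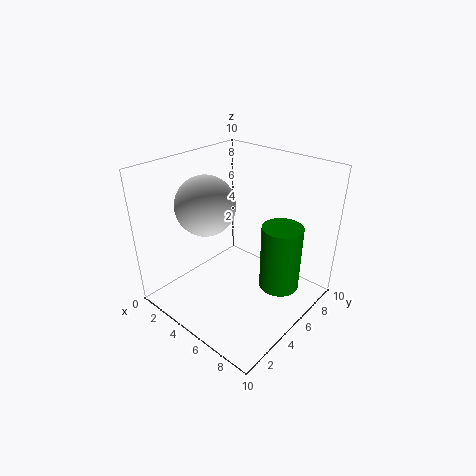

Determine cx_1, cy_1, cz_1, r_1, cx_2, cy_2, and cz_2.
cx_1 = 7
cy_1 = 7.5
cz_1 = 0.5
r_1 = 1.5
cx_2 = 3.5
cy_2 = 3.5
cz_2 = 7.5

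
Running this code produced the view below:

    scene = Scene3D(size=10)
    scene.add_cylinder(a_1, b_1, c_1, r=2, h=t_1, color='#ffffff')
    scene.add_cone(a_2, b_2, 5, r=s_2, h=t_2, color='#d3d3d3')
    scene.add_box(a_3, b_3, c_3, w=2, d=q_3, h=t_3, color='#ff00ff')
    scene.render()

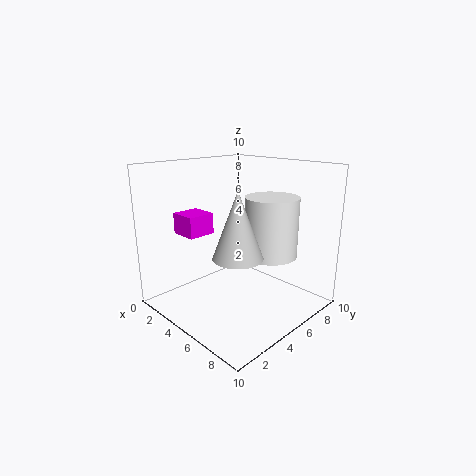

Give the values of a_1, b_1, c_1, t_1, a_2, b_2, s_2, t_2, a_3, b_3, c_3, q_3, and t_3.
a_1 = 5.5; b_1 = 8; c_1 = 3; t_1 = 4.5; a_2 = 7.5; b_2 = 2.5; s_2 = 1.5; t_2 = 4; a_3 = 1; b_3 = 2.5; c_3 = 5; q_3 = 2; t_3 = 1.5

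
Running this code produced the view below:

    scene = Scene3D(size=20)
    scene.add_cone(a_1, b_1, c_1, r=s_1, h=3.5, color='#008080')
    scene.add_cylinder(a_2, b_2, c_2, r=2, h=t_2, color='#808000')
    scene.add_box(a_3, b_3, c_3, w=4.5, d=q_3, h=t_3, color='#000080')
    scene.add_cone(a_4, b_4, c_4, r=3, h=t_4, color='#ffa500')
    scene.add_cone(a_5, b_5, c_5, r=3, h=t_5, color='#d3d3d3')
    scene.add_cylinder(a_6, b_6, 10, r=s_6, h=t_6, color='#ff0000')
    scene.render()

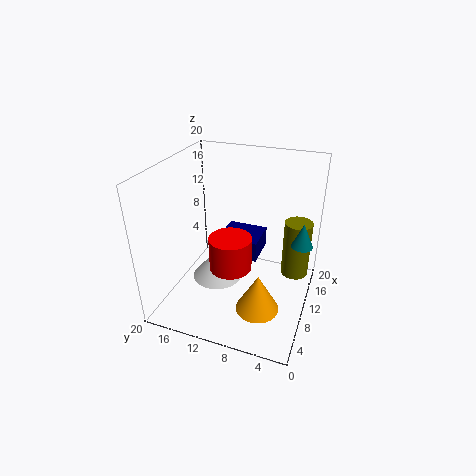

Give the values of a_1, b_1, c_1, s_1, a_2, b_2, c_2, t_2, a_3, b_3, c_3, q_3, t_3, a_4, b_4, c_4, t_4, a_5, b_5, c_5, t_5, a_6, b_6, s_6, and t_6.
a_1 = 12.5, b_1 = 1.5, c_1 = 9, s_1 = 1.5, a_2 = 14.5, b_2 = 2.5, c_2 = 3, t_2 = 8.5, a_3 = 5.5, b_3 = 6, c_3 = 10, q_3 = 5, t_3 = 2.5, a_4 = 7, b_4 = 6, c_4 = 1, t_4 = 5.5, a_5 = 4, b_5 = 10.5, c_5 = 8, t_5 = 3.5, a_6 = 3.5, b_6 = 8.5, s_6 = 2.5, t_6 = 4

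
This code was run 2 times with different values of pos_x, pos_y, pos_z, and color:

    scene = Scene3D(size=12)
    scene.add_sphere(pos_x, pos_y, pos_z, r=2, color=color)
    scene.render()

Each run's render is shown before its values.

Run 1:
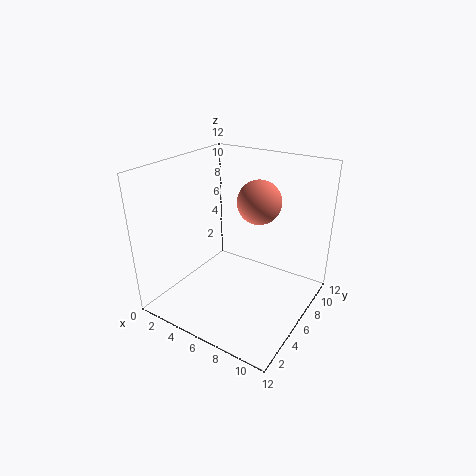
pos_x = 6, pos_y = 9.5, pos_z = 8, color = 'salmon'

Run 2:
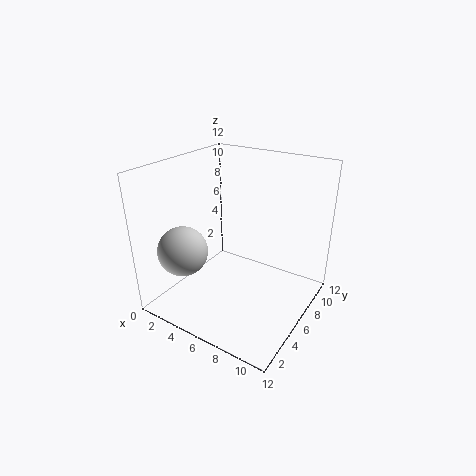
pos_x = 3, pos_y = 2.5, pos_z = 5.5, color = 'lightgray'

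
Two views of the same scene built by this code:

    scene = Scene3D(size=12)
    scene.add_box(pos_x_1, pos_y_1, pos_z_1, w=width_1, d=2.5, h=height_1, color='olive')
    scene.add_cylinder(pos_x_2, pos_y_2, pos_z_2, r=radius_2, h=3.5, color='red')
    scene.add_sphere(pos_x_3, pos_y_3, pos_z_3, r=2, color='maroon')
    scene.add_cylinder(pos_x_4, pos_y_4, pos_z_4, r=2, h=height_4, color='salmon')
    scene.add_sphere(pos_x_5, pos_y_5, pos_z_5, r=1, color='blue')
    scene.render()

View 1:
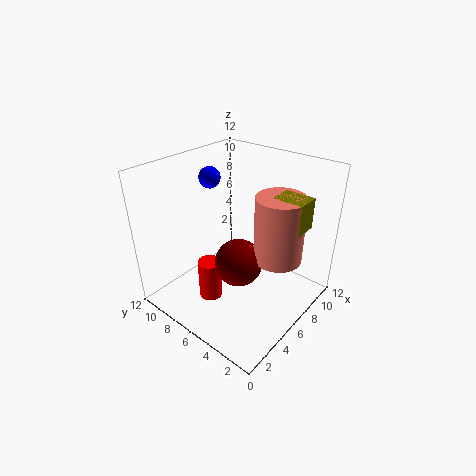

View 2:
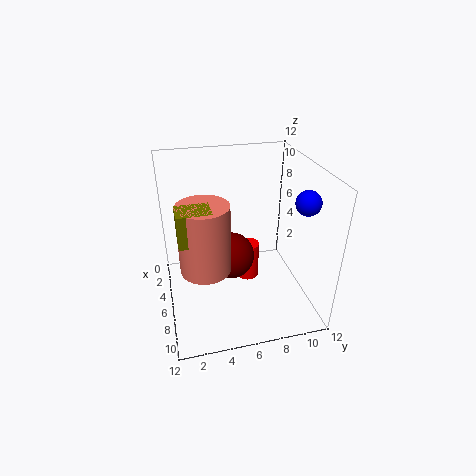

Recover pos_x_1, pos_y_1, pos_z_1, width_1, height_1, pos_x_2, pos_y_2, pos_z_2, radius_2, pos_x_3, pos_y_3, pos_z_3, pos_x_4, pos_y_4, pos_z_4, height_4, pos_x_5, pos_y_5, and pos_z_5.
pos_x_1 = 7; pos_y_1 = 1; pos_z_1 = 7.5; width_1 = 2; height_1 = 2.5; pos_x_2 = 4; pos_y_2 = 7.5; pos_z_2 = 0.5; radius_2 = 1; pos_x_3 = 5.5; pos_y_3 = 5.5; pos_z_3 = 4; pos_x_4 = 7.5; pos_y_4 = 3; pos_z_4 = 4.5; height_4 = 5.5; pos_x_5 = 8; pos_y_5 = 11; pos_z_5 = 9.5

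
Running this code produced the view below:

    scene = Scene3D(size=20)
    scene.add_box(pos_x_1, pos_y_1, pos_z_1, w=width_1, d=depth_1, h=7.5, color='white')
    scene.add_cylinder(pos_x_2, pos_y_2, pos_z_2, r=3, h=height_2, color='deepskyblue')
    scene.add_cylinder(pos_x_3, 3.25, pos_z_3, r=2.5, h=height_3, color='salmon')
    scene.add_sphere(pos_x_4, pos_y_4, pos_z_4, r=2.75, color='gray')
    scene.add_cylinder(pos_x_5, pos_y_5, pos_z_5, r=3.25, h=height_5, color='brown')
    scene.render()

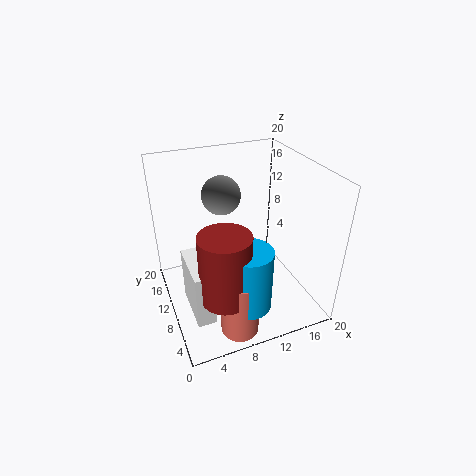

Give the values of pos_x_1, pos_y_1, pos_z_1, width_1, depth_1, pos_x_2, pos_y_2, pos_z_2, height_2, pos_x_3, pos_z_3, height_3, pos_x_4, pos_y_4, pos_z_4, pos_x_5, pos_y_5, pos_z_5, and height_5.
pos_x_1 = 2
pos_y_1 = 3.75
pos_z_1 = 2
width_1 = 2.5
depth_1 = 7
pos_x_2 = 8.75
pos_y_2 = 3.5
pos_z_2 = 4
height_2 = 8.25
pos_x_3 = 7.5
pos_z_3 = 0.25
height_3 = 8.25
pos_x_4 = 9
pos_y_4 = 13.75
pos_z_4 = 15
pos_x_5 = 6
pos_y_5 = 4.25
pos_z_5 = 5.5
height_5 = 9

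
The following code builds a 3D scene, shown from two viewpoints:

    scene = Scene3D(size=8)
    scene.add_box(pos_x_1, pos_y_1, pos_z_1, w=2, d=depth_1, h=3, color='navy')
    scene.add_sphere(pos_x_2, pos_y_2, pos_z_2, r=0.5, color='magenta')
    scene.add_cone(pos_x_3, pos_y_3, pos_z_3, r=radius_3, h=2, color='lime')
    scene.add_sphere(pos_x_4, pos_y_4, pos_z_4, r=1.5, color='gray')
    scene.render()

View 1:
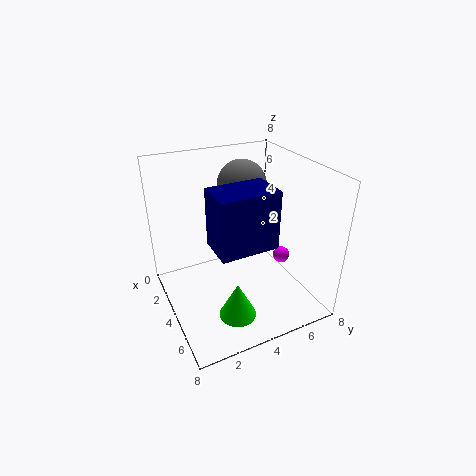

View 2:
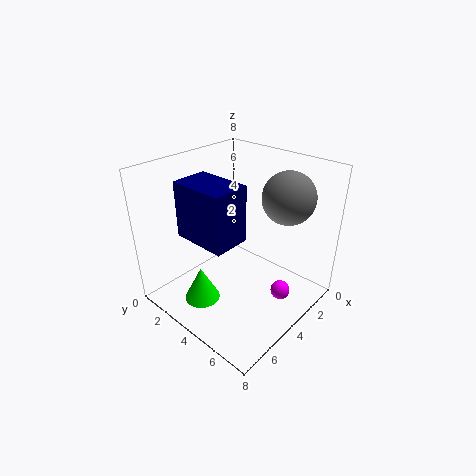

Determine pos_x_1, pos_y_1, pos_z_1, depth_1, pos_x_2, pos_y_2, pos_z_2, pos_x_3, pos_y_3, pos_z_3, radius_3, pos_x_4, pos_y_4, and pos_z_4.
pos_x_1 = 4.5, pos_y_1 = 2, pos_z_1 = 4.5, depth_1 = 3, pos_x_2 = 4, pos_y_2 = 7, pos_z_2 = 2, pos_x_3 = 6, pos_y_3 = 3, pos_z_3 = 0.5, radius_3 = 1, pos_x_4 = 1.5, pos_y_4 = 5.5, pos_z_4 = 6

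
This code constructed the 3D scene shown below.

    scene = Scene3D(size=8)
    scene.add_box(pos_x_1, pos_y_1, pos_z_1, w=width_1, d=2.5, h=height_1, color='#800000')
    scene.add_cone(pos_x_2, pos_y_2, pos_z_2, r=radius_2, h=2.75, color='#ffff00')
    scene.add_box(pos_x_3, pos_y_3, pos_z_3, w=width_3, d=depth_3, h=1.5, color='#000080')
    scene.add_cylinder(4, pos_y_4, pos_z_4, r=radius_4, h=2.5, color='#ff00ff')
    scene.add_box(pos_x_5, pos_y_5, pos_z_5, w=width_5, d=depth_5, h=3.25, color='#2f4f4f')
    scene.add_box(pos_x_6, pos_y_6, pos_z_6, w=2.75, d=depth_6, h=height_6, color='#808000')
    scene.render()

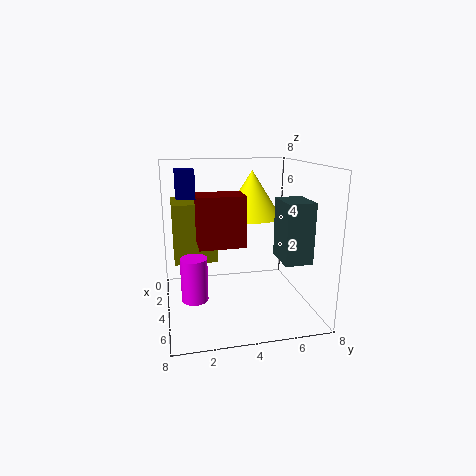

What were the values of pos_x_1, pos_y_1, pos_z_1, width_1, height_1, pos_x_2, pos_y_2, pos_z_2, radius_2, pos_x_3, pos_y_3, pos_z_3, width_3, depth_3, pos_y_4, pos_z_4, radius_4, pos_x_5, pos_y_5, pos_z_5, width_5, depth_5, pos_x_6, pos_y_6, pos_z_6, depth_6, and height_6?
pos_x_1 = 3.25, pos_y_1 = 1.75, pos_z_1 = 3.75, width_1 = 1.75, height_1 = 2.75, pos_x_2 = 2.25, pos_y_2 = 5.25, pos_z_2 = 4.75, radius_2 = 1.75, pos_x_3 = 2.75, pos_y_3 = 0.75, pos_z_3 = 6.25, width_3 = 1.25, depth_3 = 1, pos_y_4 = 1.5, pos_z_4 = 0.5, radius_4 = 0.75, pos_x_5 = 4.25, pos_y_5 = 6, pos_z_5 = 3, width_5 = 2, depth_5 = 1.5, pos_x_6 = 0.25, pos_y_6 = 0.5, pos_z_6 = 2.25, depth_6 = 2.5, height_6 = 3.5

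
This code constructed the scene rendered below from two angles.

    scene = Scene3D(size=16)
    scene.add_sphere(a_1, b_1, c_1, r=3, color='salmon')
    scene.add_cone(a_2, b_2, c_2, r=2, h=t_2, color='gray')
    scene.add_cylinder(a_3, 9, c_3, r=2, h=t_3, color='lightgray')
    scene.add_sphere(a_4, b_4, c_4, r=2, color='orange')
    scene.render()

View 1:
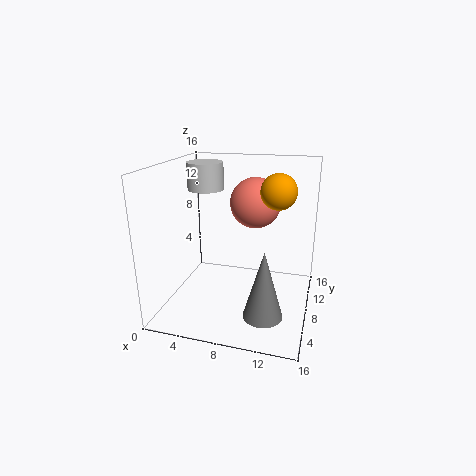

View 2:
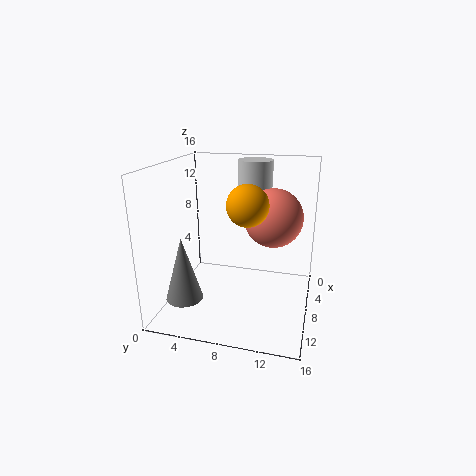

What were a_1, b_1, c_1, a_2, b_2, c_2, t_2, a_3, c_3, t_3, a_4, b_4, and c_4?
a_1 = 9, b_1 = 12, c_1 = 11, a_2 = 12, b_2 = 3, c_2 = 2, t_2 = 7, a_3 = 4, c_3 = 13, t_3 = 3, a_4 = 12, b_4 = 10, c_4 = 13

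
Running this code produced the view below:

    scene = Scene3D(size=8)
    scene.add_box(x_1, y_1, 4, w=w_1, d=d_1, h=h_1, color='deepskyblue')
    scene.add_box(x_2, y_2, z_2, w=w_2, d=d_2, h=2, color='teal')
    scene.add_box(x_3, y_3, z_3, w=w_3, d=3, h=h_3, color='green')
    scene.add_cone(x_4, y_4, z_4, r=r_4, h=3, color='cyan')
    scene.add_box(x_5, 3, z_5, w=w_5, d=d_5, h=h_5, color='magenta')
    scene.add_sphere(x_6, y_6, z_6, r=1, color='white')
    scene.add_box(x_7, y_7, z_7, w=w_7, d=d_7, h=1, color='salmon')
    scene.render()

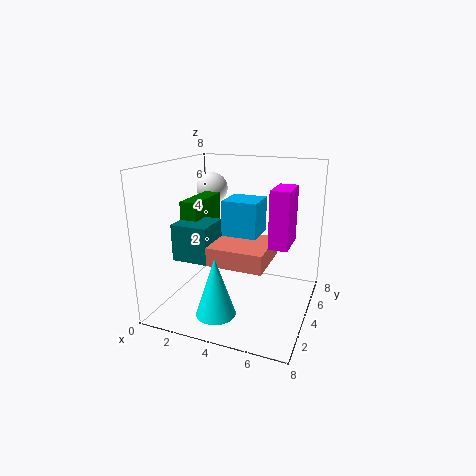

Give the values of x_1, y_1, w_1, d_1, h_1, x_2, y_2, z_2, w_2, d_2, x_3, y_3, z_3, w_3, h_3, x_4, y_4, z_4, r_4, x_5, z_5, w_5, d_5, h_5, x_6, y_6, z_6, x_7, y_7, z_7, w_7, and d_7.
x_1 = 3; y_1 = 4; w_1 = 2; d_1 = 2; h_1 = 2; x_2 = 1; y_2 = 2; z_2 = 3; w_2 = 2; d_2 = 2; x_3 = 1; y_3 = 3; z_3 = 3; w_3 = 1; h_3 = 3; x_4 = 4; y_4 = 1; z_4 = 1; r_4 = 1; x_5 = 6; z_5 = 4; w_5 = 1; d_5 = 2; h_5 = 3; x_6 = 1; y_6 = 7; z_6 = 6; x_7 = 3; y_7 = 2; z_7 = 3; w_7 = 3; d_7 = 3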